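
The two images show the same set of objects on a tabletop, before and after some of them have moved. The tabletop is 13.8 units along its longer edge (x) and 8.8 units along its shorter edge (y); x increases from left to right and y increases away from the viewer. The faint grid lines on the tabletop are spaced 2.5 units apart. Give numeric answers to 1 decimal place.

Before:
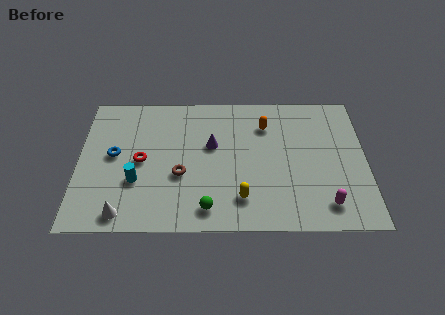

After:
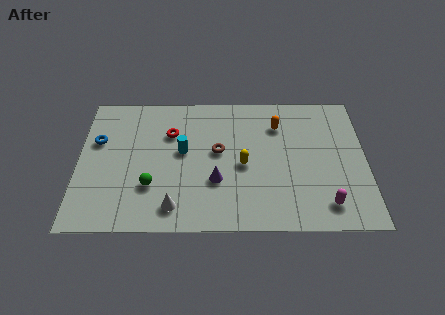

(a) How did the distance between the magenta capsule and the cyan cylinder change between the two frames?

-1.5

Before: roughly 9.1 units apart; after: 7.6. That's 1.5 units closer together.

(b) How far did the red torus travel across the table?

2.3

The red torus moved from about (3.0, 4.3) to (4.4, 6.1), a distance of √(1.4² + 1.8²) ≈ 2.3.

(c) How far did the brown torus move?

2.3

The brown torus was near (4.9, 3.4) before and (6.7, 4.9) after, so it travelled √(1.8² + 1.5²) ≈ 2.3 units.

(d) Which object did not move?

the magenta capsule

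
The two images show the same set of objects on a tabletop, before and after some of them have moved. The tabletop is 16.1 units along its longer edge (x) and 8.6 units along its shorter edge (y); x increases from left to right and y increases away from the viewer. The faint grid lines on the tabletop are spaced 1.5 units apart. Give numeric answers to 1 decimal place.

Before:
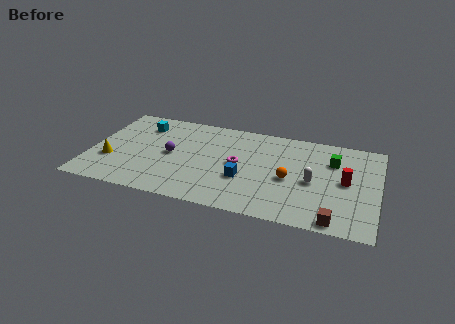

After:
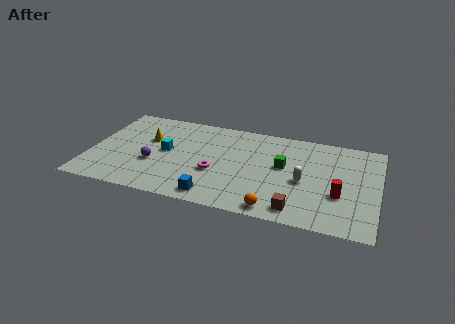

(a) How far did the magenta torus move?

1.6

From (8.3, 4.4) to (7.1, 3.3), the magenta torus covered √(1.2² + 1.1²) ≈ 1.6 units.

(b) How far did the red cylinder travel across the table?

1.3

The red cylinder was near (14.3, 4.4) before and (14.0, 3.1) after, so it travelled √(0.3² + 1.3²) ≈ 1.3 units.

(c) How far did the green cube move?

3.0

The green cube was near (13.5, 6.1) before and (10.8, 4.9) after, so it travelled √(2.7² + 1.2²) ≈ 3.0 units.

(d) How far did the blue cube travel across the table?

2.5

The blue cube moved from about (8.7, 3.1) to (7.2, 1.1), a distance of √(1.5² + 2.0²) ≈ 2.5.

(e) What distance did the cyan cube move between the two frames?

2.7

From (2.6, 6.7) to (4.2, 4.5), the cyan cube covered √(1.6² + 2.2²) ≈ 2.7 units.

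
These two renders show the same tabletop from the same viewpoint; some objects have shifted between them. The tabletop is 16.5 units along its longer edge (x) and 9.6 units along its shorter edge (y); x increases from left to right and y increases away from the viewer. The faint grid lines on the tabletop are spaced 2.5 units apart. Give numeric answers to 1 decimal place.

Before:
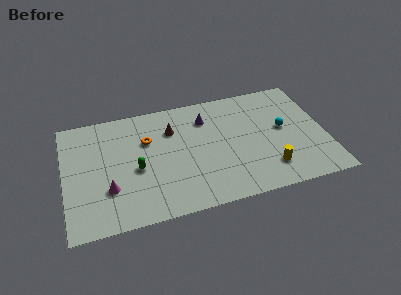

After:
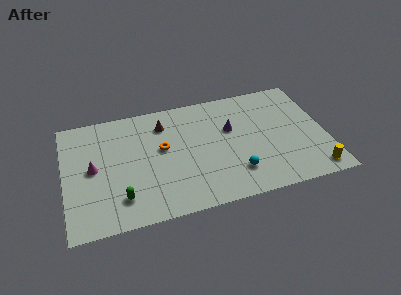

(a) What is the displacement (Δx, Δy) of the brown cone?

(-0.5, 0.6)

The brown cone was at about (6.9, 6.9) and moved to about (6.4, 7.5).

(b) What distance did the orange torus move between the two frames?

1.3

The orange torus was near (5.3, 6.4) before and (6.2, 5.5) after, so it travelled √(0.9² + 0.9²) ≈ 1.3 units.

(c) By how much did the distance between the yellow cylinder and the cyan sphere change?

+1.7

Before: roughly 3.3 units apart; after: 5.0. That's 1.7 units further apart.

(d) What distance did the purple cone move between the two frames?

2.0

From (9.1, 7.3) to (10.6, 6.0), the purple cone covered √(1.5² + 1.3²) ≈ 2.0 units.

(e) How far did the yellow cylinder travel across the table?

2.9

From (12.7, 2.1) to (15.5, 1.2), the yellow cylinder covered √(2.8² + 0.9²) ≈ 2.9 units.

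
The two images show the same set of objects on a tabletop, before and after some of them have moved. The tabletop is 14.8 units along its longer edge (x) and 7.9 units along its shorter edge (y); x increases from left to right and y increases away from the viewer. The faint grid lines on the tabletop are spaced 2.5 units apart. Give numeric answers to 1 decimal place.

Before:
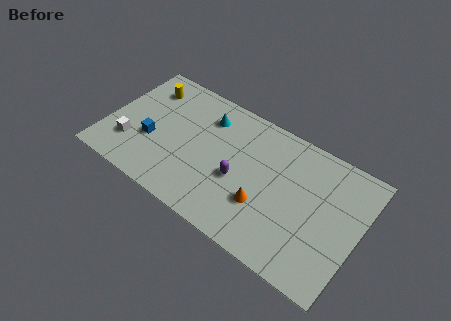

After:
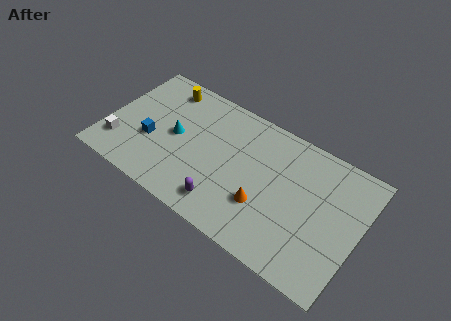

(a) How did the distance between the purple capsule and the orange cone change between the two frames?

+0.7

Before: roughly 1.7 units apart; after: 2.4. That's 0.7 units further apart.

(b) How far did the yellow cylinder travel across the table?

1.1

The yellow cylinder moved from about (1.8, 6.2) to (2.8, 6.7), a distance of √(1.0² + 0.5²) ≈ 1.1.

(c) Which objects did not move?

the orange cone and the blue cube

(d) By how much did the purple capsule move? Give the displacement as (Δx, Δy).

(-0.5, -1.9)

The purple capsule was at about (7.9, 3.3) and moved to about (7.4, 1.4).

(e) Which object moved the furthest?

the cyan cone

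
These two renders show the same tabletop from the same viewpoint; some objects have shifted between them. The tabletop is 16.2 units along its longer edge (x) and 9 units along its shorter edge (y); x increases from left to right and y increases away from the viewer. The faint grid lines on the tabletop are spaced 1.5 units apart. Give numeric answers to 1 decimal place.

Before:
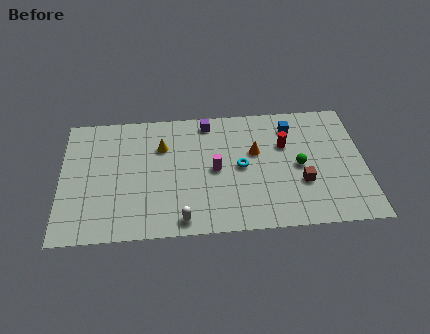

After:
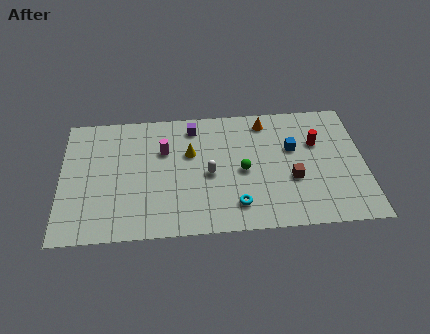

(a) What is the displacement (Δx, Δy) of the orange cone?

(0.6, 2.2)

From the two frames, the orange cone sits at roughly (10.4, 5.5) before and (11.0, 7.7) after.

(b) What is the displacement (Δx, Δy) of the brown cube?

(-0.5, 0.3)

The brown cube started near (12.8, 3.1) and ended near (12.3, 3.4).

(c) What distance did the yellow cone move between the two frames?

1.6

From (5.4, 6.3) to (6.9, 5.7), the yellow cone covered √(1.5² + 0.6²) ≈ 1.6 units.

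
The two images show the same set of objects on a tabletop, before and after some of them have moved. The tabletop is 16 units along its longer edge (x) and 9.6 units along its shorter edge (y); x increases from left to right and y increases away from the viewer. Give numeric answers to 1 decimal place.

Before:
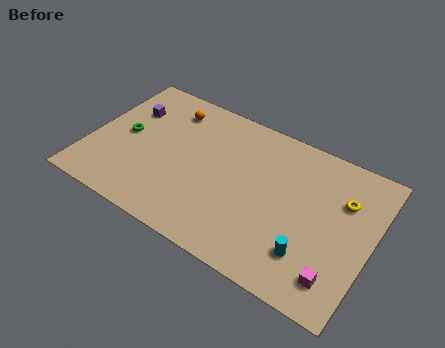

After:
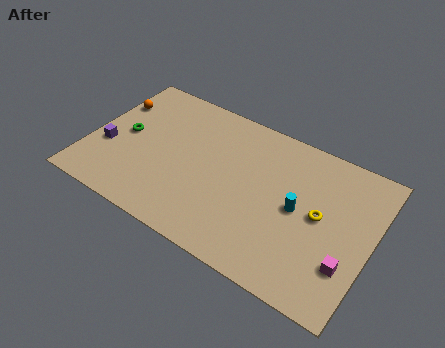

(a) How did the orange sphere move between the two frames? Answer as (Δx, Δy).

(-3.2, -1.0)

From the two frames, the orange sphere sits at roughly (4.0, 7.8) before and (0.8, 6.8) after.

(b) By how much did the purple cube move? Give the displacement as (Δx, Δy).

(-0.7, -3.1)

The purple cube was at about (1.8, 6.7) and moved to about (1.1, 3.6).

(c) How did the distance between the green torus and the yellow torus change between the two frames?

-1.2

The distance was about 12.4 in the first image and 11.2 in the second, so they moved 1.2 units closer together.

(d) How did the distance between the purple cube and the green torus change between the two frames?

-0.3

They were about 1.8 units apart before and 1.5 after — 0.3 units closer together.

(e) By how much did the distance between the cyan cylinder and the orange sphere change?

+0.9

The distance was about 10.4 in the first image and 11.3 in the second, so they moved 0.9 units further apart.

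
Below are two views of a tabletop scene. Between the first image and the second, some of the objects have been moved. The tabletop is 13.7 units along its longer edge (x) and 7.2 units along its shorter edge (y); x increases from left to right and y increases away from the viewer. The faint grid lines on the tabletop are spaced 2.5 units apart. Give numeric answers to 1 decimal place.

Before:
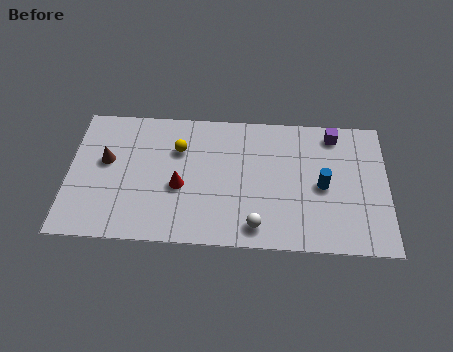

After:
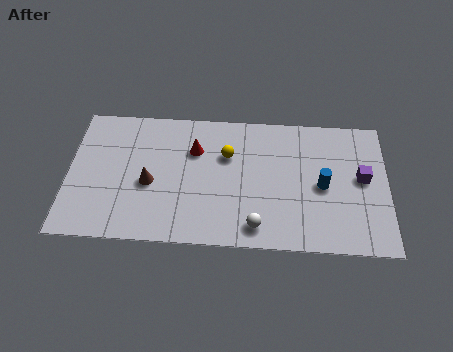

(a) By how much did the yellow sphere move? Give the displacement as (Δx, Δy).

(2.1, -0.2)

From the two frames, the yellow sphere sits at roughly (4.7, 5.0) before and (6.8, 4.8) after.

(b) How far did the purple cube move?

2.6

The purple cube was near (11.4, 6.2) before and (12.6, 3.9) after, so it travelled √(1.2² + 2.3²) ≈ 2.6 units.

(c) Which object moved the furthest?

the purple cube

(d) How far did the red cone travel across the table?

2.1

The red cone moved from about (4.8, 3.0) to (5.4, 5.0), a distance of √(0.6² + 2.0²) ≈ 2.1.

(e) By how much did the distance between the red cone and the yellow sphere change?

-0.6

They were about 2.0 units apart before and 1.4 after — 0.6 units closer together.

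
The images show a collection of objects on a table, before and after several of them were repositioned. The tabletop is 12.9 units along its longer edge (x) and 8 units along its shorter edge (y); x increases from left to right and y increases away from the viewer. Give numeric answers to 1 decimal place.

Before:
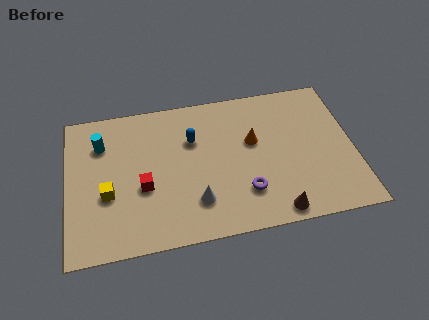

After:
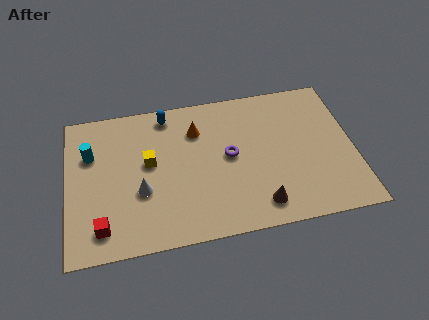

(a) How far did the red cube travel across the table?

2.6

From (3.4, 3.2) to (1.5, 1.4), the red cube covered √(1.9² + 1.8²) ≈ 2.6 units.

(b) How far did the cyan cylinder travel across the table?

0.7

The cyan cylinder moved from about (1.6, 5.9) to (1.1, 5.4), a distance of √(0.5² + 0.5²) ≈ 0.7.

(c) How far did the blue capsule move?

1.9

The blue capsule moved from about (5.7, 5.4) to (4.6, 7.0), a distance of √(1.1² + 1.6²) ≈ 1.9.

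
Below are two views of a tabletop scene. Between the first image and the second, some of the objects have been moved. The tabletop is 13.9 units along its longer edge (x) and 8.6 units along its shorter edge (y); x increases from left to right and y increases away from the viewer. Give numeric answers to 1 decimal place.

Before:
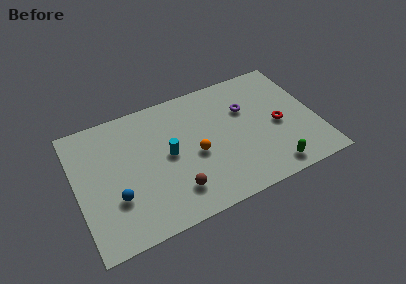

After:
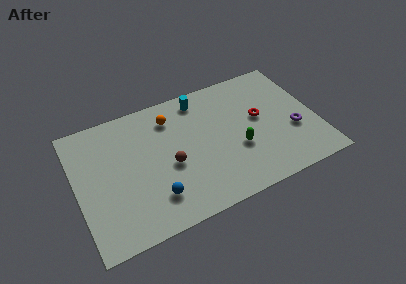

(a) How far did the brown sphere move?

1.8

The brown sphere moved from about (5.4, 1.9) to (5.3, 3.7), a distance of √(0.1² + 1.8²) ≈ 1.8.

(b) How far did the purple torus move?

3.5

The purple torus moved from about (10.0, 5.7) to (12.5, 3.2), a distance of √(2.5² + 2.5²) ≈ 3.5.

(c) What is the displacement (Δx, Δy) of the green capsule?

(-1.7, 2.1)

The green capsule started near (10.9, 1.1) and ended near (9.2, 3.2).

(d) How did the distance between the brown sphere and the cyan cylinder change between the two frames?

+1.8

Before: roughly 2.5 units apart; after: 4.3. That's 1.8 units further apart.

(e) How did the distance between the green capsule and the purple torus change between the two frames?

-1.4

Before: roughly 4.7 units apart; after: 3.3. That's 1.4 units closer together.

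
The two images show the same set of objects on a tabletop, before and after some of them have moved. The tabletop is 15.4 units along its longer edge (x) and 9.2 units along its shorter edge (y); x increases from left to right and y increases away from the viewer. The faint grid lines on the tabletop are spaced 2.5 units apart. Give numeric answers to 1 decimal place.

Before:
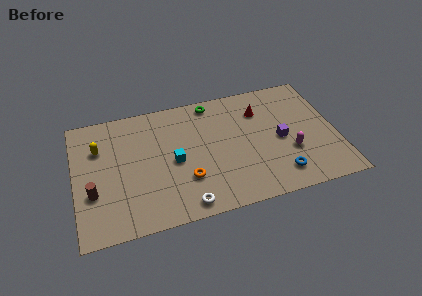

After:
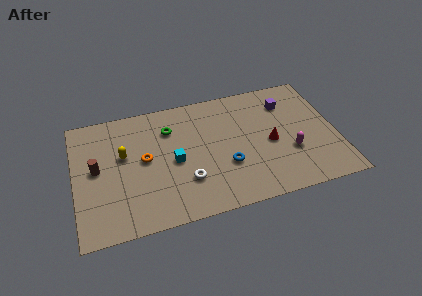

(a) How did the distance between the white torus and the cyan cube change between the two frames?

-1.6

The distance was about 3.3 in the first image and 1.7 in the second, so they moved 1.6 units closer together.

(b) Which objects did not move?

the cyan cube and the magenta capsule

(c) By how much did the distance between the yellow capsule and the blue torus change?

-5.0

Before: roughly 11.3 units apart; after: 6.3. That's 5.0 units closer together.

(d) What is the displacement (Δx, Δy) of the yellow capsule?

(1.4, -0.9)

The yellow capsule started near (1.5, 6.4) and ended near (2.9, 5.5).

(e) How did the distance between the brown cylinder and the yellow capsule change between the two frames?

-1.5

The distance was about 3.2 in the first image and 1.7 in the second, so they moved 1.5 units closer together.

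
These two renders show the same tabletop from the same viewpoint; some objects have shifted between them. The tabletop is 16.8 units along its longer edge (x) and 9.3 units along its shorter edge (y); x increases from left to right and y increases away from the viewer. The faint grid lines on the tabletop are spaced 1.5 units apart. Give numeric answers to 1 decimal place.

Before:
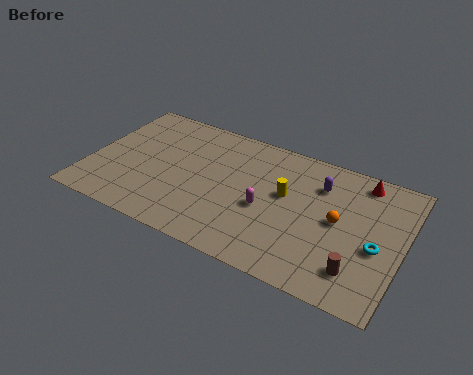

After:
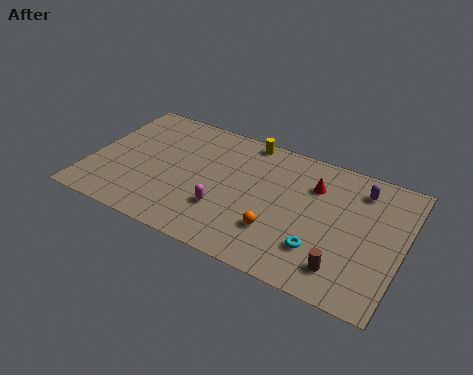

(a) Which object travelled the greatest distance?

the yellow cylinder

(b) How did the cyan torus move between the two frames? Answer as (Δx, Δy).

(-2.8, -1.4)

The cyan torus was at about (15.5, 3.9) and moved to about (12.7, 2.5).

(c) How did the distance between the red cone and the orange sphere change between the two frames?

+0.9

They were about 3.4 units apart before and 4.3 after — 0.9 units further apart.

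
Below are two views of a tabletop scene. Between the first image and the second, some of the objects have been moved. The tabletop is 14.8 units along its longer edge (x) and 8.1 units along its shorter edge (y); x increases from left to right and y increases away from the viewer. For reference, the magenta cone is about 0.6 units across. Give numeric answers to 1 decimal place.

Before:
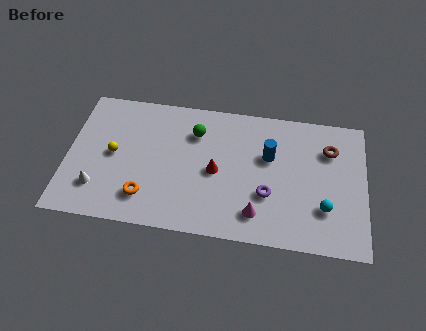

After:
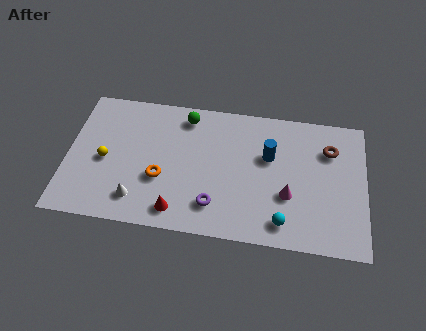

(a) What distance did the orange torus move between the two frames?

1.4

The orange torus moved from about (4.0, 1.8) to (4.7, 3.0), a distance of √(0.7² + 1.2²) ≈ 1.4.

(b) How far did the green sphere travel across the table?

1.0

From (6.3, 6.0) to (5.8, 6.9), the green sphere covered √(0.5² + 0.9²) ≈ 1.0 units.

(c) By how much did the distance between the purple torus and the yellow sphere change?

-2.0

Before: roughly 7.8 units apart; after: 5.8. That's 2.0 units closer together.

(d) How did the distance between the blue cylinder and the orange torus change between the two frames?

-1.1

They were about 6.8 units apart before and 5.7 after — 1.1 units closer together.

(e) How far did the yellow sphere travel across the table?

0.6

The yellow sphere moved from about (2.3, 4.1) to (1.9, 3.7), a distance of √(0.4² + 0.4²) ≈ 0.6.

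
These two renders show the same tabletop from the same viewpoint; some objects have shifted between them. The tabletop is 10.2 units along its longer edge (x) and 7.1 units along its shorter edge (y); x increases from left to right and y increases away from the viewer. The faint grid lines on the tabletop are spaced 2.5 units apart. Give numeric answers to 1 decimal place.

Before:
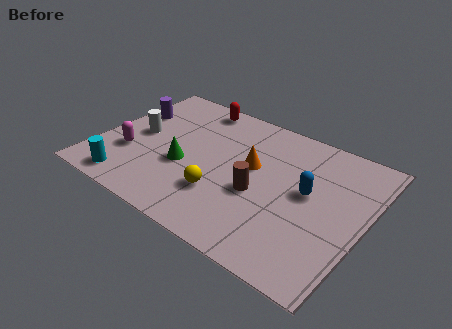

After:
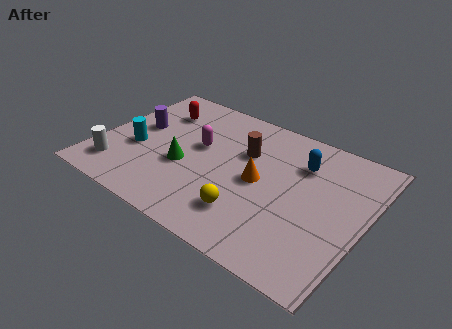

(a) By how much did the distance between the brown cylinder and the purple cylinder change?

-1.6

The distance was about 5.8 in the first image and 4.2 in the second, so they moved 1.6 units closer together.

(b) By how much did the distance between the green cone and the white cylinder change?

+0.6

They were about 2.2 units apart before and 2.8 after — 0.6 units further apart.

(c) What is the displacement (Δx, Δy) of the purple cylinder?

(0.5, -0.7)

From the two frames, the purple cylinder sits at roughly (0.8, 4.7) before and (1.3, 4.0) after.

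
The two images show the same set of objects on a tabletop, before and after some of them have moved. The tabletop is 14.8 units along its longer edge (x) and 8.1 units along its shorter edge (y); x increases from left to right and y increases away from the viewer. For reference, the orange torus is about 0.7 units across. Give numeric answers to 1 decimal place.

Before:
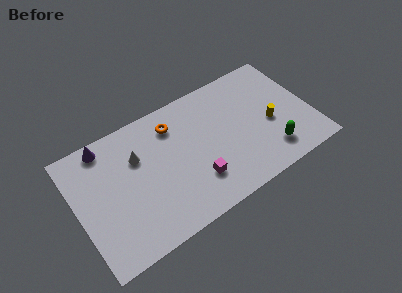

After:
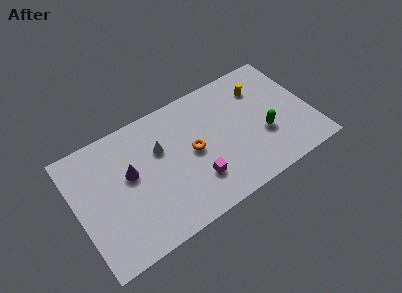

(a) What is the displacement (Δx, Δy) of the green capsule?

(-0.2, 1.3)

The green capsule started near (11.9, 1.7) and ended near (11.7, 3.0).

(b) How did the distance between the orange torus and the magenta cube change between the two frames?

-2.4

They were about 4.3 units apart before and 1.9 after — 2.4 units closer together.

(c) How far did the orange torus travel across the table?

2.5

The orange torus moved from about (6.4, 6.4) to (7.3, 4.1), a distance of √(0.9² + 2.3²) ≈ 2.5.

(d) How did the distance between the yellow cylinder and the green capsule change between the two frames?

+1.3

Before: roughly 1.8 units apart; after: 3.1. That's 1.3 units further apart.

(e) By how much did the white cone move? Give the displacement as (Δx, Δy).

(1.4, -0.2)

The white cone started near (4.0, 5.5) and ended near (5.4, 5.3).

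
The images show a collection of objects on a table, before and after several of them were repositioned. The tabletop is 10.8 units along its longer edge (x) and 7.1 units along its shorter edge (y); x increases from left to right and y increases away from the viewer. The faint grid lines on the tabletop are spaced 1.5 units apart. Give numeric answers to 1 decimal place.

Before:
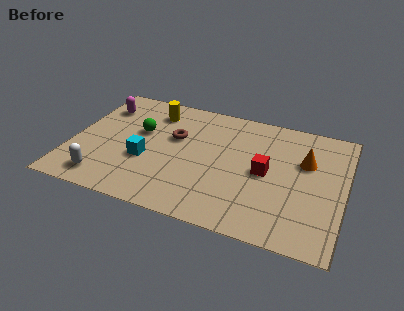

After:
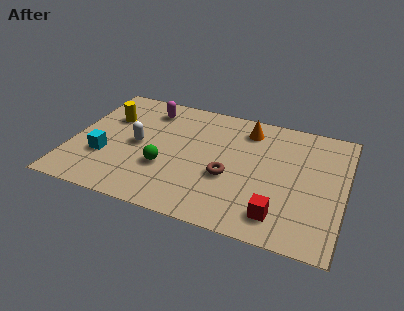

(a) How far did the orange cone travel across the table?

2.7

The orange cone moved from about (9.2, 4.6) to (6.8, 5.8), a distance of √(2.4² + 1.2²) ≈ 2.7.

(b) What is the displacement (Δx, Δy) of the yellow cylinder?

(-1.7, -0.9)

The yellow cylinder started near (3.0, 5.7) and ended near (1.3, 4.8).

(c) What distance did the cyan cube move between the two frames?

1.6

The cyan cube was near (3.0, 2.7) before and (1.4, 2.4) after, so it travelled √(1.6² + 0.3²) ≈ 1.6 units.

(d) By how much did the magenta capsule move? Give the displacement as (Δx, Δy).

(1.9, 0.4)

The magenta capsule started near (0.9, 5.4) and ended near (2.8, 5.8).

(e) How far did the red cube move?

2.3

The red cube was near (7.7, 3.5) before and (8.4, 1.3) after, so it travelled √(0.7² + 2.2²) ≈ 2.3 units.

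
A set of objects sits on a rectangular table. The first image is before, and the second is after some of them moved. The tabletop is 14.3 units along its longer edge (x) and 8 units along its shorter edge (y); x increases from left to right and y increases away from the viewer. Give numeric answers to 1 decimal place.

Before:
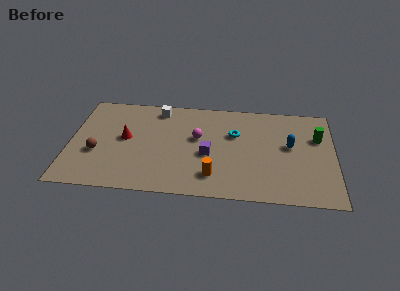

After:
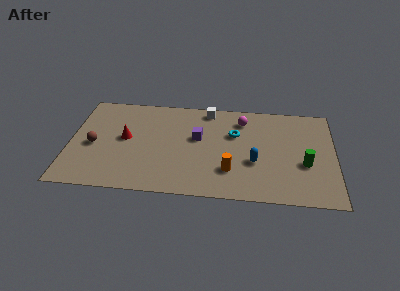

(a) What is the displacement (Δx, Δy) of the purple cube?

(-0.6, 1.3)

From the two frames, the purple cube sits at roughly (7.5, 3.4) before and (6.9, 4.7) after.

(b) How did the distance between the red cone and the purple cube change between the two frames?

-0.7

Before: roughly 4.6 units apart; after: 3.9. That's 0.7 units closer together.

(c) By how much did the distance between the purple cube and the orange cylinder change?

+1.4

They were about 1.7 units apart before and 3.1 after — 1.4 units further apart.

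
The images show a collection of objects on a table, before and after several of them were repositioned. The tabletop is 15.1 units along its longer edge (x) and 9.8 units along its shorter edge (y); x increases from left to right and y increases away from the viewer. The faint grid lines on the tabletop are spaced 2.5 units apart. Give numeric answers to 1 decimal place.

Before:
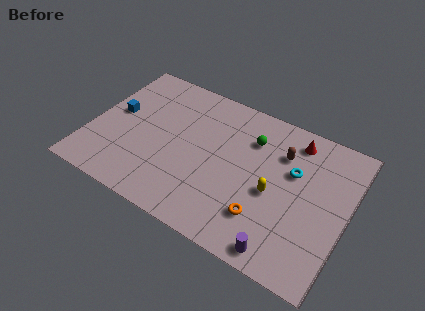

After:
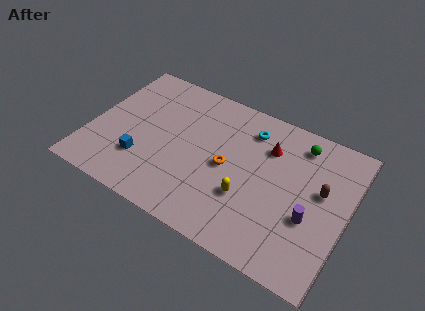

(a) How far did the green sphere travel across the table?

2.9

The green sphere was near (9.2, 7.2) before and (11.9, 8.2) after, so it travelled √(2.7² + 1.0²) ≈ 2.9 units.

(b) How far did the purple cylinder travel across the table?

3.0

The purple cylinder was near (11.9, 1.0) before and (13.1, 3.7) after, so it travelled √(1.2² + 2.7²) ≈ 3.0 units.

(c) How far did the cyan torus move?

3.2

The cyan torus moved from about (11.8, 6.2) to (9.0, 7.8), a distance of √(2.8² + 1.6²) ≈ 3.2.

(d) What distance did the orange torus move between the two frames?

3.3

The orange torus was near (10.6, 2.5) before and (8.1, 4.7) after, so it travelled √(2.5² + 2.2²) ≈ 3.3 units.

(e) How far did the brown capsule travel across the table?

2.9

The brown capsule was near (11.0, 7.1) before and (13.5, 5.7) after, so it travelled √(2.5² + 1.4²) ≈ 2.9 units.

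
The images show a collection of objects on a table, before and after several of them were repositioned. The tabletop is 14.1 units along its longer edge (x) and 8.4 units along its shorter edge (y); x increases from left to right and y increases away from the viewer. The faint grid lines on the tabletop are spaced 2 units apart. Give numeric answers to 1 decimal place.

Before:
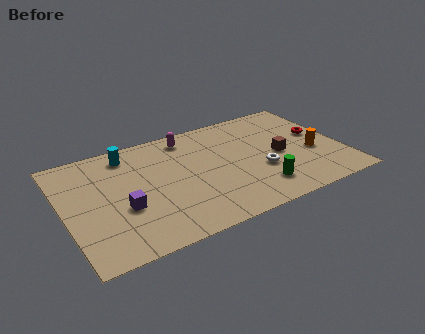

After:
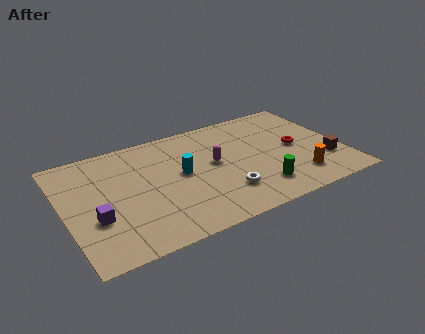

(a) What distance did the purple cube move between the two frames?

1.4

The purple cube moved from about (2.8, 3.2) to (1.4, 3.0), a distance of √(1.4² + 0.2²) ≈ 1.4.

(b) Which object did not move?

the green cylinder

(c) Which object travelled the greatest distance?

the cyan cylinder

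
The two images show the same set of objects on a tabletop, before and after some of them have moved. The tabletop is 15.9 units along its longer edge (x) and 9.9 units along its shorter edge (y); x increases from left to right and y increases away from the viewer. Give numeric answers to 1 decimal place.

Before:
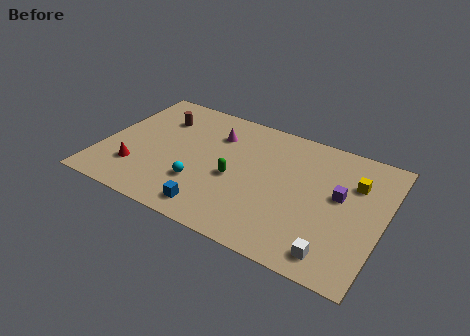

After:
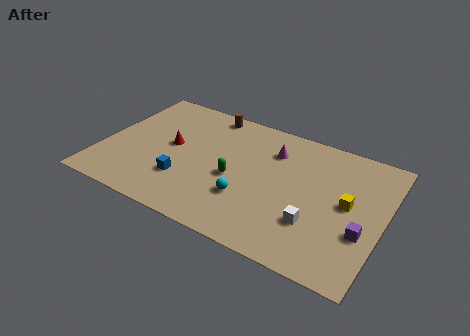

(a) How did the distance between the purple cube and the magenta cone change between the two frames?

-0.8

Before: roughly 7.5 units apart; after: 6.7. That's 0.8 units closer together.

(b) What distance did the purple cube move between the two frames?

2.6

From (13.4, 5.6) to (14.9, 3.5), the purple cube covered √(1.5² + 2.1²) ≈ 2.6 units.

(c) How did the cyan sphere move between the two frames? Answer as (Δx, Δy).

(2.7, 0.1)

The cyan sphere started near (5.8, 3.0) and ended near (8.5, 3.1).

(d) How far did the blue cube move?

2.4

The blue cube moved from about (6.8, 1.4) to (4.9, 2.9), a distance of √(1.9² + 1.5²) ≈ 2.4.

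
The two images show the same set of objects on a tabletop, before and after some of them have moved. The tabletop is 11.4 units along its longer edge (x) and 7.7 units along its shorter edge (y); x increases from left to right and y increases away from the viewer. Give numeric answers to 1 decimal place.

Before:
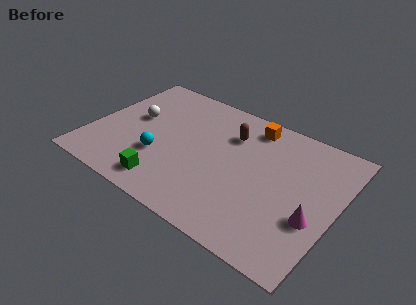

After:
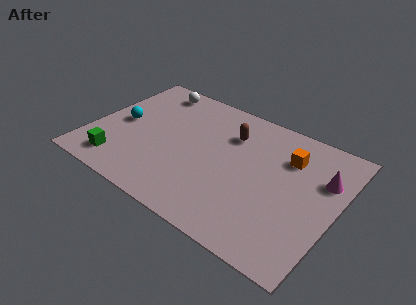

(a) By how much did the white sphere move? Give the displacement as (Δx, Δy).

(0.4, 2.3)

The white sphere started near (1.8, 4.4) and ended near (2.2, 6.7).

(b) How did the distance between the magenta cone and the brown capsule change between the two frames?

-0.7

The distance was about 5.1 in the first image and 4.4 in the second, so they moved 0.7 units closer together.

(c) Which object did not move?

the brown capsule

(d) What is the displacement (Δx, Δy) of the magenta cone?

(0.1, 2.4)

The magenta cone started near (10.5, 2.8) and ended near (10.6, 5.2).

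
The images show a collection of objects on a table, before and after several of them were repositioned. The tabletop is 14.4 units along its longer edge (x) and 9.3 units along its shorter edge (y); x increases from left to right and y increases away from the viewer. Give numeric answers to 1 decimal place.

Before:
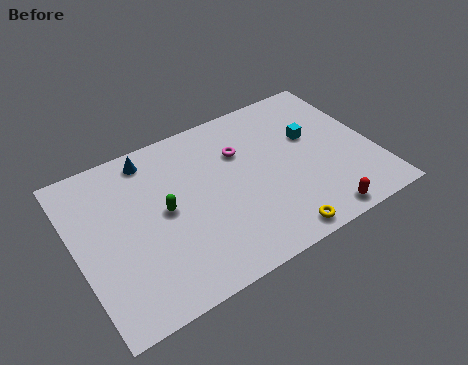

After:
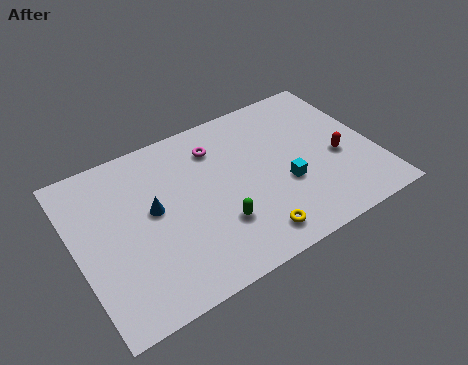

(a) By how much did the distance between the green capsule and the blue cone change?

+0.3

The distance was about 3.3 in the first image and 3.6 in the second, so they moved 0.3 units further apart.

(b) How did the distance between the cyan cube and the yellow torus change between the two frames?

-2.6

The distance was about 5.5 in the first image and 2.9 in the second, so they moved 2.6 units closer together.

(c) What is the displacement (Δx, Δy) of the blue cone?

(-0.3, -3.0)

The blue cone was at about (4.0, 8.1) and moved to about (3.7, 5.1).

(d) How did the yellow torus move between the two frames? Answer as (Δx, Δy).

(-1.1, 0.5)

The yellow torus was at about (9.0, 0.9) and moved to about (7.9, 1.4).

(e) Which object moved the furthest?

the red capsule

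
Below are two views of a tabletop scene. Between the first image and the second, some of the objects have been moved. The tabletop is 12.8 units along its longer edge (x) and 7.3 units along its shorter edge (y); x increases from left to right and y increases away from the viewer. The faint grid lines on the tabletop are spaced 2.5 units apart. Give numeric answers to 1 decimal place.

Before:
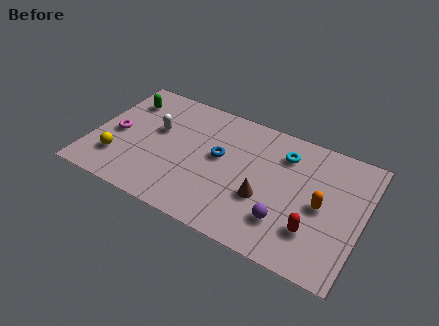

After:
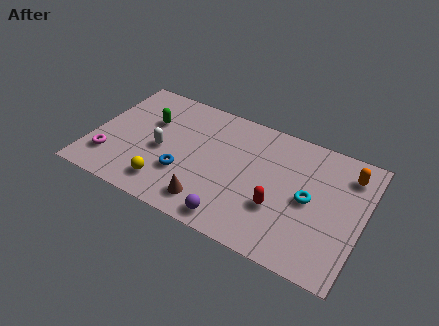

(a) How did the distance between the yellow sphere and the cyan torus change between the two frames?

-1.5

The distance was about 8.4 in the first image and 6.9 in the second, so they moved 1.5 units closer together.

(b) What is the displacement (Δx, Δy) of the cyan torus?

(1.4, -2.0)

The cyan torus started near (8.9, 5.6) and ended near (10.3, 3.6).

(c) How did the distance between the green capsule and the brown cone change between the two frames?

-2.8

The distance was about 7.7 in the first image and 4.9 in the second, so they moved 2.8 units closer together.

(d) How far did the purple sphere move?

2.5

From (9.4, 1.9) to (7.1, 0.9), the purple sphere covered √(2.3² + 1.0²) ≈ 2.5 units.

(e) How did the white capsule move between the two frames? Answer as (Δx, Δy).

(0.4, -1.1)

The white capsule was at about (2.9, 4.4) and moved to about (3.3, 3.3).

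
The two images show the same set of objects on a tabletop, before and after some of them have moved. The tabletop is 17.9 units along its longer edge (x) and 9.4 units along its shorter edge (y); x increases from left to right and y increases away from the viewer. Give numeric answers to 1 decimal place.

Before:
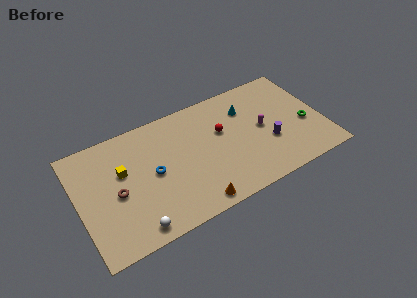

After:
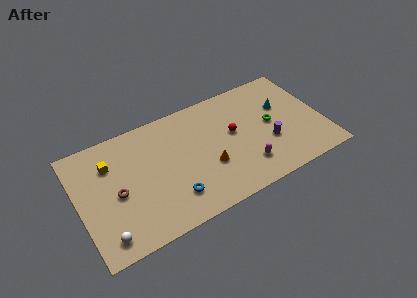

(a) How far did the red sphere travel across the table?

0.9

The red sphere moved from about (10.6, 5.8) to (11.4, 5.3), a distance of √(0.8² + 0.5²) ≈ 0.9.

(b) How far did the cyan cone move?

2.8

The cyan cone was near (12.6, 6.9) before and (15.2, 6.0) after, so it travelled √(2.6² + 0.9²) ≈ 2.8 units.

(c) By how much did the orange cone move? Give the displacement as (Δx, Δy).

(1.4, 2.4)

From the two frames, the orange cone sits at roughly (7.9, 1.0) before and (9.3, 3.4) after.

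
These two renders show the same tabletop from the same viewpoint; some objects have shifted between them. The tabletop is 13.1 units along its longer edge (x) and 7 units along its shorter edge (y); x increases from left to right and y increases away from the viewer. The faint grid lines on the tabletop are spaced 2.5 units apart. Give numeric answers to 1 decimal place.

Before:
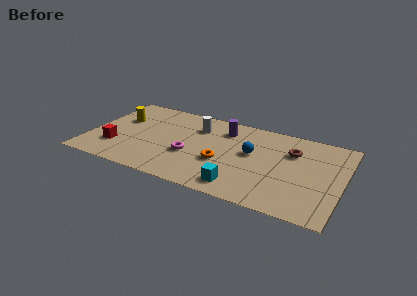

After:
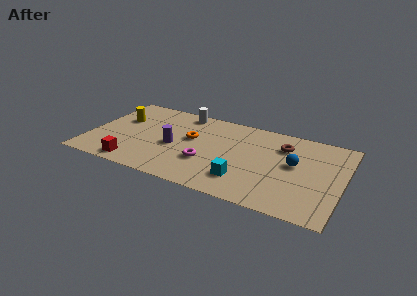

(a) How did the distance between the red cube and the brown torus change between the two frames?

-0.9

The distance was about 9.4 in the first image and 8.5 in the second, so they moved 0.9 units closer together.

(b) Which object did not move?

the yellow cylinder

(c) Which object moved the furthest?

the purple cylinder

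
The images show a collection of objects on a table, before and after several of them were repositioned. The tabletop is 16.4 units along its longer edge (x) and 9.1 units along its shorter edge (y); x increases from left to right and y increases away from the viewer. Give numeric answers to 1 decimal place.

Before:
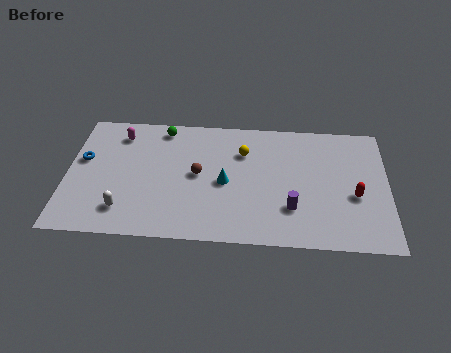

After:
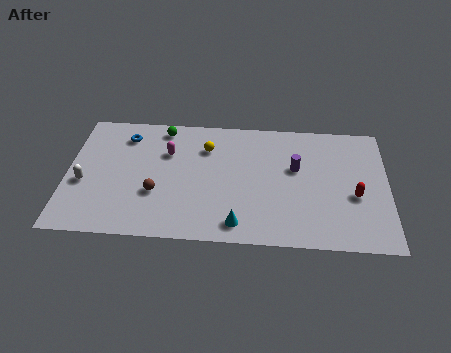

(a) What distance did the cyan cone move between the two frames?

3.0

The cyan cone moved from about (8.1, 4.2) to (8.8, 1.3), a distance of √(0.7² + 2.9²) ≈ 3.0.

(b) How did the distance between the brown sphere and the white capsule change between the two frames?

-0.9

Before: roughly 4.6 units apart; after: 3.7. That's 0.9 units closer together.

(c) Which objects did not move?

the red capsule and the green sphere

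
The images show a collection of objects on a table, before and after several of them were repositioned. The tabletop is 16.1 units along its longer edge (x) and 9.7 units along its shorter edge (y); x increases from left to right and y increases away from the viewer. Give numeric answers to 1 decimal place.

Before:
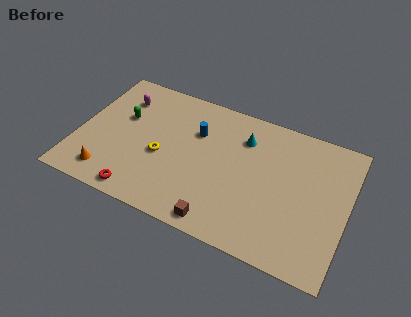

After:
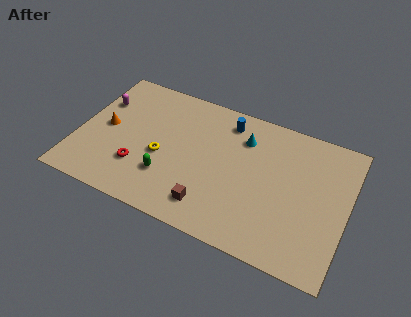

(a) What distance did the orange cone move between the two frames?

3.4

The orange cone was near (2.2, 1.6) before and (1.6, 4.9) after, so it travelled √(0.6² + 3.3²) ≈ 3.4 units.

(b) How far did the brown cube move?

1.1

The brown cube moved from about (9.0, 1.0) to (8.3, 1.8), a distance of √(0.7² + 0.8²) ≈ 1.1.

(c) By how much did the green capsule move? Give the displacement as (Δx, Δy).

(3.1, -3.2)

The green capsule was at about (2.5, 6.0) and moved to about (5.6, 2.8).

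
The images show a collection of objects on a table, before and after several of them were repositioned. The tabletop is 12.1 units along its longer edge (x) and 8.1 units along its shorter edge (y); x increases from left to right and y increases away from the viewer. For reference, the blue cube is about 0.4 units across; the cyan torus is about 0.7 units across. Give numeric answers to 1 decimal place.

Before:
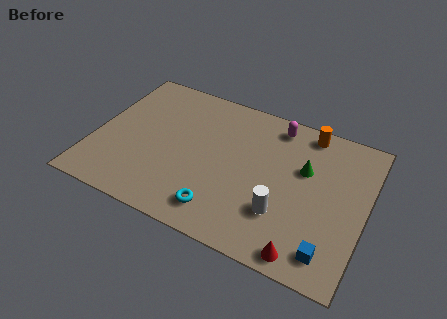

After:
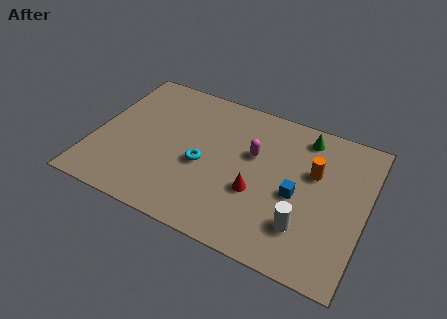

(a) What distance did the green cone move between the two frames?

1.8

The green cone was near (9.3, 5.1) before and (9.1, 6.9) after, so it travelled √(0.2² + 1.8²) ≈ 1.8 units.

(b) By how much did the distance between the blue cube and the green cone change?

-0.8

The distance was about 4.1 in the first image and 3.3 in the second, so they moved 0.8 units closer together.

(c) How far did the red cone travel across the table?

3.3

From (9.8, 0.8) to (7.4, 3.0), the red cone covered √(2.4² + 2.2²) ≈ 3.3 units.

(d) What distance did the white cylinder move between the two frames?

1.0

The white cylinder moved from about (8.6, 2.4) to (9.6, 2.1), a distance of √(1.0² + 0.3²) ≈ 1.0.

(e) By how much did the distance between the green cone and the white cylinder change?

+2.0

Before: roughly 2.8 units apart; after: 4.8. That's 2.0 units further apart.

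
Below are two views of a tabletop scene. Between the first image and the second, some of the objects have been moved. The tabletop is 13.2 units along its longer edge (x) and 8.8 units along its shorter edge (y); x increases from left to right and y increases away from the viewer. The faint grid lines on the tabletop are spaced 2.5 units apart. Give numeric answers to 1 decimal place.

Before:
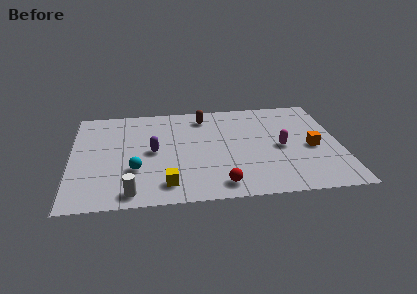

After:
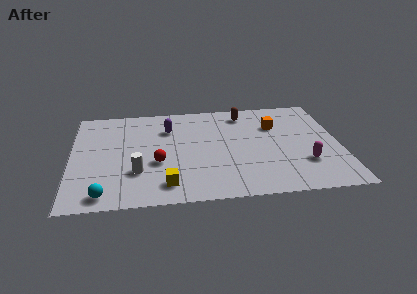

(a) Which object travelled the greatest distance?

the red sphere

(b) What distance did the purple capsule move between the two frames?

2.2

From (4.0, 4.4) to (4.8, 6.4), the purple capsule covered √(0.8² + 2.0²) ≈ 2.2 units.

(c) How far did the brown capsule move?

2.0

From (6.6, 7.3) to (8.6, 7.4), the brown capsule covered √(2.0² + 0.1²) ≈ 2.0 units.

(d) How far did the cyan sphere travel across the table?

2.4

The cyan sphere was near (3.1, 2.9) before and (1.6, 1.0) after, so it travelled √(1.5² + 1.9²) ≈ 2.4 units.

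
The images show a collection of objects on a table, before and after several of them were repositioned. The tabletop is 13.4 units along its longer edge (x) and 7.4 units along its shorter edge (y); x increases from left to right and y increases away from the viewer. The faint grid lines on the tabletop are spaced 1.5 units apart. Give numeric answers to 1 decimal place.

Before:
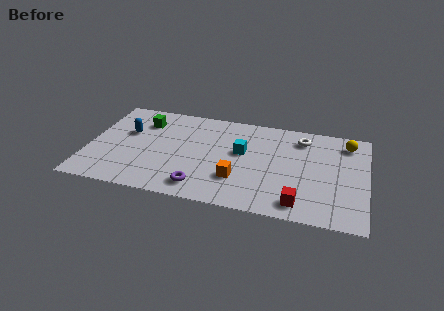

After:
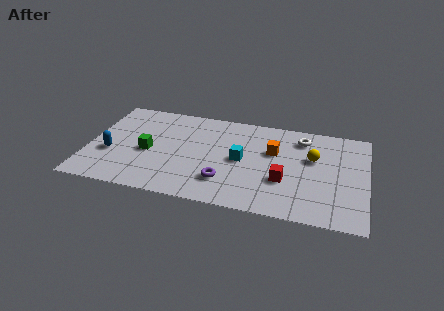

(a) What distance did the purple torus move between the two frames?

1.3

The purple torus moved from about (5.6, 1.2) to (6.7, 1.9), a distance of √(1.1² + 0.7²) ≈ 1.3.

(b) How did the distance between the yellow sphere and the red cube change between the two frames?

-3.0

Before: roughly 5.4 units apart; after: 2.4. That's 3.0 units closer together.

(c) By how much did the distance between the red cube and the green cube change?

-2.4

Before: roughly 9.0 units apart; after: 6.6. That's 2.4 units closer together.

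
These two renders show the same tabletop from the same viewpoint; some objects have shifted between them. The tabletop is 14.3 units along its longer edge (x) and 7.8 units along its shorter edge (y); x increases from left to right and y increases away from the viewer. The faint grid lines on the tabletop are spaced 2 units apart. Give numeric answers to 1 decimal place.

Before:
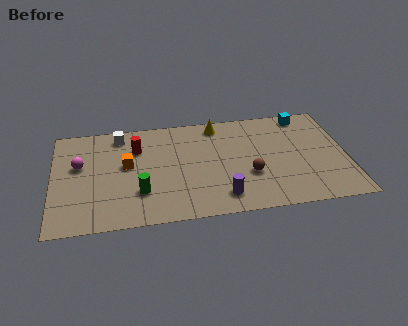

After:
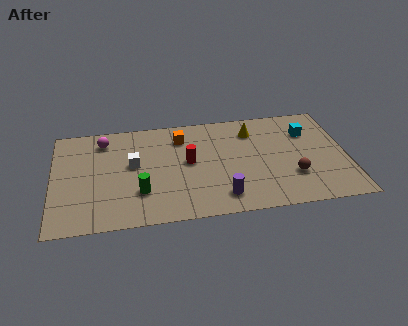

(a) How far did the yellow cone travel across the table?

1.8

From (8.1, 6.8) to (9.8, 6.1), the yellow cone covered √(1.7² + 0.7²) ≈ 1.8 units.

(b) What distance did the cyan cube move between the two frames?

1.3

The cyan cube was near (12.4, 6.9) before and (12.5, 5.6) after, so it travelled √(0.1² + 1.3²) ≈ 1.3 units.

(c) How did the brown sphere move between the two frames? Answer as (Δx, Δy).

(2.1, -0.4)

From the two frames, the brown sphere sits at roughly (9.5, 2.8) before and (11.6, 2.4) after.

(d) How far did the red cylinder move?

2.9

The red cylinder was near (4.1, 5.6) before and (6.6, 4.2) after, so it travelled √(2.5² + 1.4²) ≈ 2.9 units.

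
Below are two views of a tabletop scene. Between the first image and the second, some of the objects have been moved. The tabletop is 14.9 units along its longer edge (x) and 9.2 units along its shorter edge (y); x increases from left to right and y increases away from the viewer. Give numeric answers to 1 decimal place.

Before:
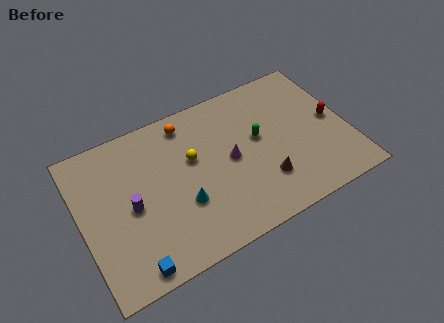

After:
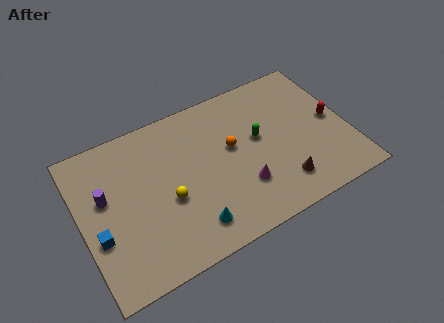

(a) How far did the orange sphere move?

3.4

From (6.3, 7.9) to (8.5, 5.3), the orange sphere covered √(2.2² + 2.6²) ≈ 3.4 units.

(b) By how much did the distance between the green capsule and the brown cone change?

+0.7

Before: roughly 2.7 units apart; after: 3.4. That's 0.7 units further apart.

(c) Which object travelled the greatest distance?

the orange sphere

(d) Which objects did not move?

the red capsule and the green capsule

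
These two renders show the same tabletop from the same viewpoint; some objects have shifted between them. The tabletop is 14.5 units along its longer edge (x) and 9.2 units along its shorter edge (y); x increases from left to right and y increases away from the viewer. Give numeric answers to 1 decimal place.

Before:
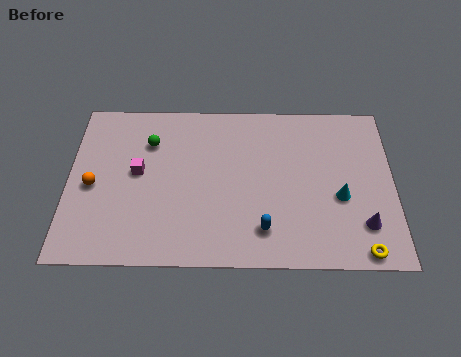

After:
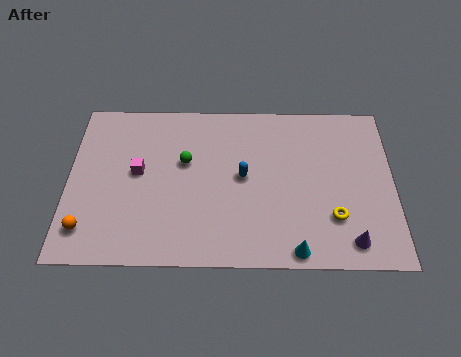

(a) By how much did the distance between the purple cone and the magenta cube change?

-0.3

The distance was about 10.4 in the first image and 10.1 in the second, so they moved 0.3 units closer together.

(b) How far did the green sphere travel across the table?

1.9

From (3.6, 6.7) to (5.2, 5.6), the green sphere covered √(1.6² + 1.1²) ≈ 1.9 units.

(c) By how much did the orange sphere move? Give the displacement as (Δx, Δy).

(-0.2, -2.4)

The orange sphere started near (1.1, 4.2) and ended near (0.9, 1.8).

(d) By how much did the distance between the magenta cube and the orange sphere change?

+1.7

They were about 2.2 units apart before and 3.9 after — 1.7 units further apart.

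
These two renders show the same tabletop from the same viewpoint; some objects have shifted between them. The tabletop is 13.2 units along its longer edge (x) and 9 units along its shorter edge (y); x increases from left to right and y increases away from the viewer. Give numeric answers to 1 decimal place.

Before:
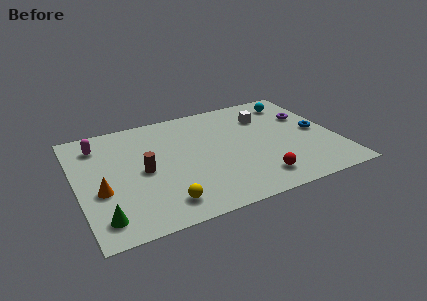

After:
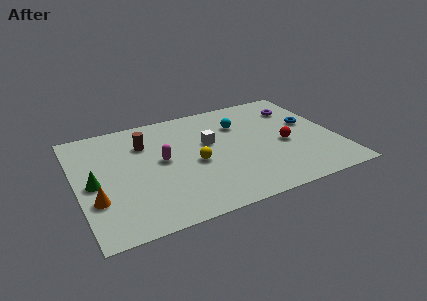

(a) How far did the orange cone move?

0.7

The orange cone moved from about (1.1, 3.5) to (0.8, 2.9), a distance of √(0.3² + 0.6²) ≈ 0.7.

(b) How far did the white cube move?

3.3

The white cube moved from about (9.9, 6.6) to (6.8, 5.4), a distance of √(3.1² + 1.2²) ≈ 3.3.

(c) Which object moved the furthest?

the magenta capsule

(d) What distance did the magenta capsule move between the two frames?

3.8

The magenta capsule was near (1.3, 7.2) before and (4.3, 4.8) after, so it travelled √(3.0² + 2.4²) ≈ 3.8 units.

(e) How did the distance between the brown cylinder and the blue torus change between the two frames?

-0.5

Before: roughly 9.0 units apart; after: 8.5. That's 0.5 units closer together.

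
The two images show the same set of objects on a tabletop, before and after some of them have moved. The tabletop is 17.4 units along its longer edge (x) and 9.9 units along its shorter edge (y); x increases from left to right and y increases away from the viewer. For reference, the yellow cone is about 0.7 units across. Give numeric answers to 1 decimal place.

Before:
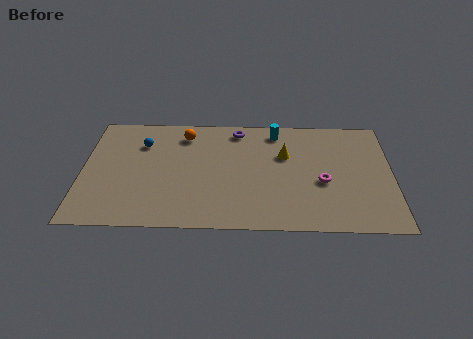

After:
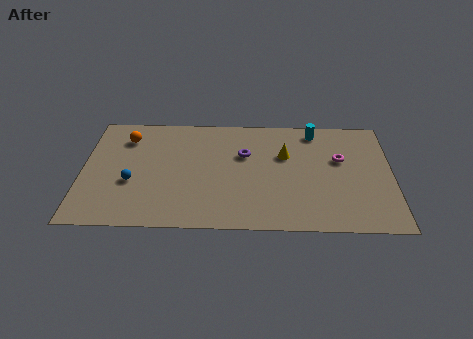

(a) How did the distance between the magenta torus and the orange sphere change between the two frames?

+3.4

The distance was about 8.8 in the first image and 12.2 in the second, so they moved 3.4 units further apart.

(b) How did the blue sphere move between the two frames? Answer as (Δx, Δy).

(-0.5, -3.4)

From the two frames, the blue sphere sits at roughly (3.3, 7.2) before and (2.8, 3.8) after.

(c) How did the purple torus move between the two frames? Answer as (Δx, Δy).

(0.4, -2.2)

From the two frames, the purple torus sits at roughly (8.7, 8.6) before and (9.1, 6.4) after.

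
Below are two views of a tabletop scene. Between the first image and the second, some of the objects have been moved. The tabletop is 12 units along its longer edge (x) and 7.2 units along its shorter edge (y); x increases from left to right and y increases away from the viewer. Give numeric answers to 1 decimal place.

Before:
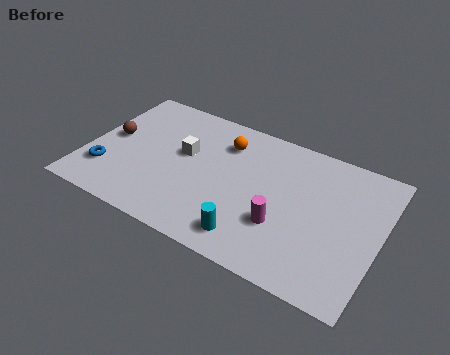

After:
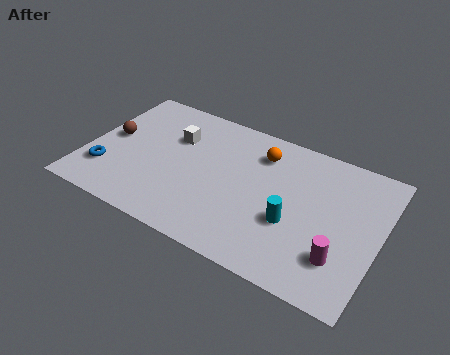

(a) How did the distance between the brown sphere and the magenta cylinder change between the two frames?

+2.5

They were about 7.4 units apart before and 9.9 after — 2.5 units further apart.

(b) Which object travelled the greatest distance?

the magenta cylinder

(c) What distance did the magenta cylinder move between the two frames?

2.5

From (8.2, 2.4) to (10.6, 1.9), the magenta cylinder covered √(2.4² + 0.5²) ≈ 2.5 units.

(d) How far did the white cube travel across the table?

0.9

The white cube was near (3.9, 4.2) before and (3.4, 4.9) after, so it travelled √(0.5² + 0.7²) ≈ 0.9 units.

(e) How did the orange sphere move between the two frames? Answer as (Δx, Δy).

(1.5, 0.1)

From the two frames, the orange sphere sits at roughly (5.4, 5.5) before and (6.9, 5.6) after.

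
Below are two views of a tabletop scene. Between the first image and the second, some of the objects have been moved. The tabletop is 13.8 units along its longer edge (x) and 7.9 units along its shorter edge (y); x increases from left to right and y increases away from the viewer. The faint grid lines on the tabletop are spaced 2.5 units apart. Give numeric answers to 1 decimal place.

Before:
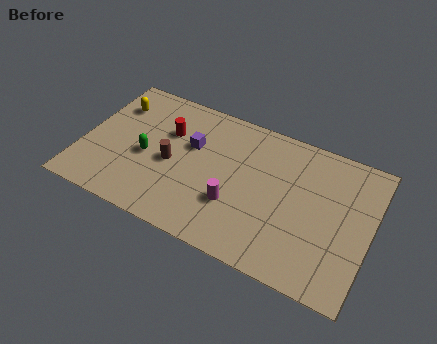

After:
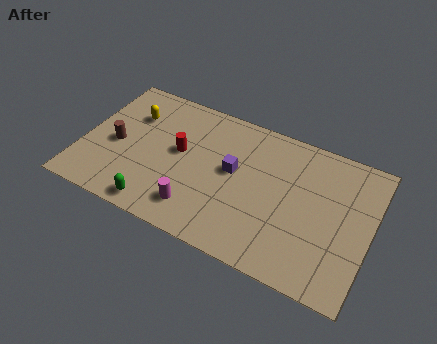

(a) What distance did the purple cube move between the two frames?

2.2

From (5.1, 5.0) to (7.2, 4.4), the purple cube covered √(2.1² + 0.6²) ≈ 2.2 units.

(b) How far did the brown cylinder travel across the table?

2.7

The brown cylinder was near (4.3, 3.6) before and (1.6, 3.6) after, so it travelled √(2.7² + 0.0²) ≈ 2.7 units.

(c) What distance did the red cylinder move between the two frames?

1.1

From (3.9, 5.3) to (4.6, 4.4), the red cylinder covered √(0.7² + 0.9²) ≈ 1.1 units.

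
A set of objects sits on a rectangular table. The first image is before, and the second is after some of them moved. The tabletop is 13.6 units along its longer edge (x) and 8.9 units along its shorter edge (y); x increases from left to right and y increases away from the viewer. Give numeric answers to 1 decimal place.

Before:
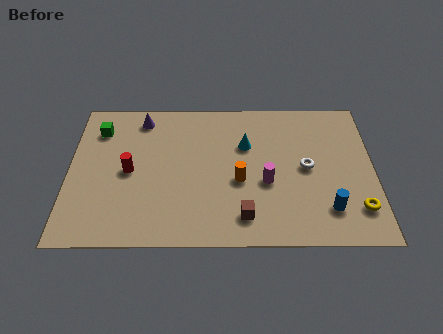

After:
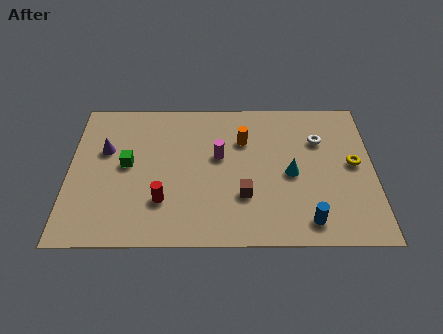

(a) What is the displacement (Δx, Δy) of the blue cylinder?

(-0.9, -0.7)

The blue cylinder started near (11.5, 2.0) and ended near (10.6, 1.3).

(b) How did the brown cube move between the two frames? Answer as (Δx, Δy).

(0.0, 1.2)

The brown cube was at about (7.8, 1.6) and moved to about (7.8, 2.8).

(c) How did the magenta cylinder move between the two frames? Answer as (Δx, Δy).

(-2.1, 1.6)

The magenta cylinder was at about (8.8, 3.6) and moved to about (6.7, 5.2).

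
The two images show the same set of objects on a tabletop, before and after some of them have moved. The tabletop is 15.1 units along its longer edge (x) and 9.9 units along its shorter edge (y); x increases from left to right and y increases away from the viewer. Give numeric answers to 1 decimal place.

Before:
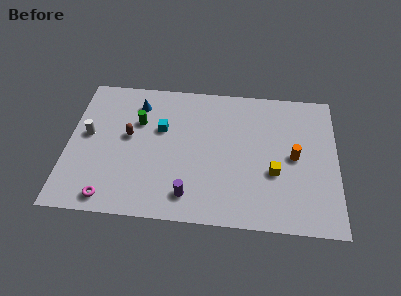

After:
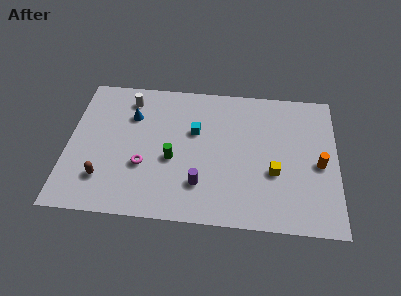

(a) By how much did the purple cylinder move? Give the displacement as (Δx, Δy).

(0.6, 0.8)

The purple cylinder was at about (6.9, 1.7) and moved to about (7.5, 2.5).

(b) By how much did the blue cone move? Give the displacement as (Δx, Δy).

(-0.3, -0.9)

From the two frames, the blue cone sits at roughly (3.8, 7.9) before and (3.5, 7.0) after.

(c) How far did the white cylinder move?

3.6

The white cylinder was near (1.1, 5.4) before and (3.3, 8.2) after, so it travelled √(2.2² + 2.8²) ≈ 3.6 units.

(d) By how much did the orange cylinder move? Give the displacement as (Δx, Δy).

(1.4, -0.4)

The orange cylinder was at about (12.7, 4.9) and moved to about (14.1, 4.5).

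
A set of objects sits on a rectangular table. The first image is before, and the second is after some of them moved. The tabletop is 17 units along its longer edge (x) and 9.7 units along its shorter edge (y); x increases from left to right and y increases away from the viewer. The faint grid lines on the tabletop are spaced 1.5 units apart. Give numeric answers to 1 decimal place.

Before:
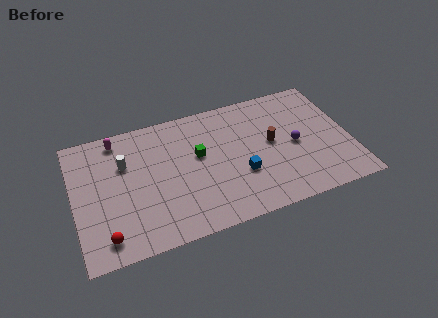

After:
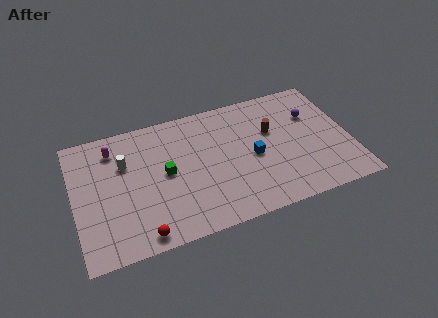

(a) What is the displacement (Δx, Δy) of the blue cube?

(0.9, 1.1)

From the two frames, the blue cube sits at roughly (10.1, 3.4) before and (11.0, 4.5) after.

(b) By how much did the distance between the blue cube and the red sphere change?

-0.6

They were about 8.6 units apart before and 8.0 after — 0.6 units closer together.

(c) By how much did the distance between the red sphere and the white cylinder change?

+0.3

Before: roughly 5.2 units apart; after: 5.5. That's 0.3 units further apart.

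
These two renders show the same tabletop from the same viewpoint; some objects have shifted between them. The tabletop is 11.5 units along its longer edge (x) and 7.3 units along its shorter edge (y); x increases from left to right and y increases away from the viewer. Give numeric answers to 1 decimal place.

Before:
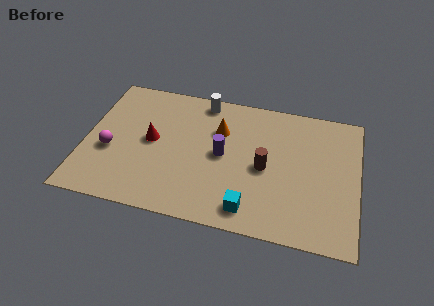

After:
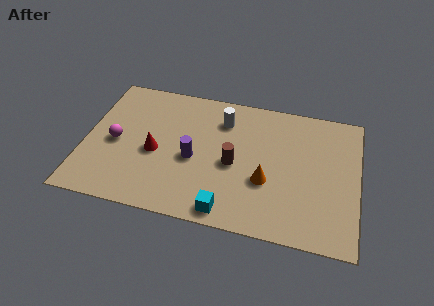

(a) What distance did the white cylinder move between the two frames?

1.3

From (4.8, 6.5) to (5.7, 5.6), the white cylinder covered √(0.9² + 0.9²) ≈ 1.3 units.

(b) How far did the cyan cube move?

0.9

From (7.1, 1.1) to (6.2, 0.8), the cyan cube covered √(0.9² + 0.3²) ≈ 0.9 units.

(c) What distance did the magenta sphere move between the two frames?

0.5

The magenta sphere moved from about (1.1, 2.9) to (1.3, 3.4), a distance of √(0.2² + 0.5²) ≈ 0.5.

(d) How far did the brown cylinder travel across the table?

1.3

From (7.6, 3.4) to (6.3, 3.3), the brown cylinder covered √(1.3² + 0.1²) ≈ 1.3 units.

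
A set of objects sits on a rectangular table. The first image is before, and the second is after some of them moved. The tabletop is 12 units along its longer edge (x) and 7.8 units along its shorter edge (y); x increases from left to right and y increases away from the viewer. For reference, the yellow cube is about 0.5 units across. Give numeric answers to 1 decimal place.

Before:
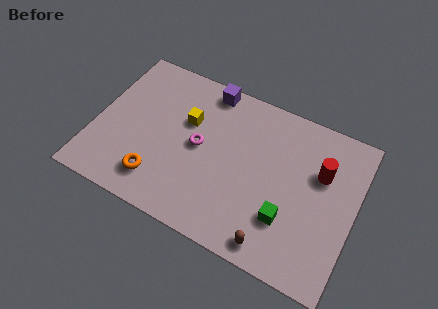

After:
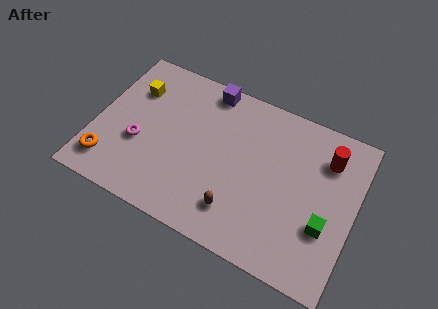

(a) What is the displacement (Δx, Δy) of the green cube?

(1.7, 0.4)

The green cube was at about (9.1, 2.3) and moved to about (10.8, 2.7).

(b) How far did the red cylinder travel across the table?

0.8

The red cylinder moved from about (10.3, 5.1) to (10.5, 5.9), a distance of √(0.2² + 0.8²) ≈ 0.8.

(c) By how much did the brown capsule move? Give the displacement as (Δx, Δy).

(-1.8, 0.8)

From the two frames, the brown capsule sits at roughly (8.7, 0.9) before and (6.9, 1.7) after.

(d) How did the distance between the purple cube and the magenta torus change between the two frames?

+1.8

The distance was about 3.0 in the first image and 4.8 in the second, so they moved 1.8 units further apart.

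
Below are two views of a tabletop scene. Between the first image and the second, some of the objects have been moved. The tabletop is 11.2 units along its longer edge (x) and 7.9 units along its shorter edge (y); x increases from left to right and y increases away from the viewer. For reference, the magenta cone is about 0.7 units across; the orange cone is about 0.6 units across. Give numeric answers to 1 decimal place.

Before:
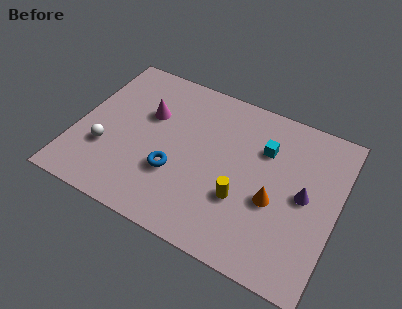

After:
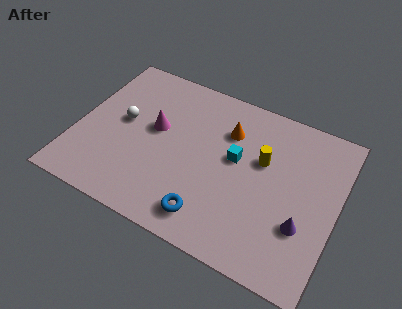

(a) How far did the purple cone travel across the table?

1.4

The purple cone moved from about (9.8, 4.0) to (9.9, 2.6), a distance of √(0.1² + 1.4²) ≈ 1.4.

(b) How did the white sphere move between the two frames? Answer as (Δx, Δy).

(0.5, 1.7)

The white sphere was at about (1.4, 2.6) and moved to about (1.9, 4.3).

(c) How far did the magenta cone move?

0.7

From (2.9, 5.1) to (3.3, 4.5), the magenta cone covered √(0.4² + 0.6²) ≈ 0.7 units.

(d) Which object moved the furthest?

the orange cone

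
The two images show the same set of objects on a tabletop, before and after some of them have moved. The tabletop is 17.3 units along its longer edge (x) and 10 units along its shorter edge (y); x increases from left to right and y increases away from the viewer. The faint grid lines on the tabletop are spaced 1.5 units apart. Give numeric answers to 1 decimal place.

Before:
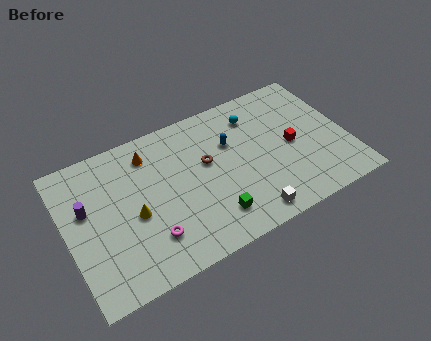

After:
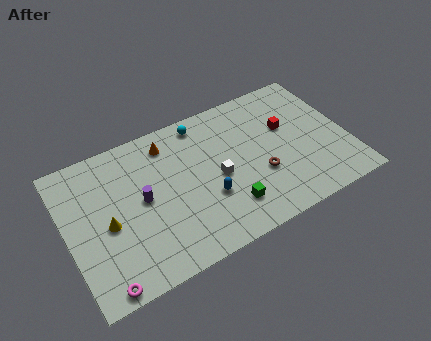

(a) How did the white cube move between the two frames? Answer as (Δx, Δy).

(-1.4, 3.4)

From the two frames, the white cube sits at roughly (10.6, 1.2) before and (9.2, 4.6) after.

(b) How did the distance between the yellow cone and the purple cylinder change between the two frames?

-0.9

The distance was about 3.2 in the first image and 2.3 in the second, so they moved 0.9 units closer together.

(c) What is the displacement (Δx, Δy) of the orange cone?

(1.2, 0.2)

The orange cone started near (5.4, 8.1) and ended near (6.6, 8.3).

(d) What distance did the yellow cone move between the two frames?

1.6

The yellow cone was near (4.0, 4.4) before and (2.4, 4.5) after, so it travelled √(1.6² + 0.1²) ≈ 1.6 units.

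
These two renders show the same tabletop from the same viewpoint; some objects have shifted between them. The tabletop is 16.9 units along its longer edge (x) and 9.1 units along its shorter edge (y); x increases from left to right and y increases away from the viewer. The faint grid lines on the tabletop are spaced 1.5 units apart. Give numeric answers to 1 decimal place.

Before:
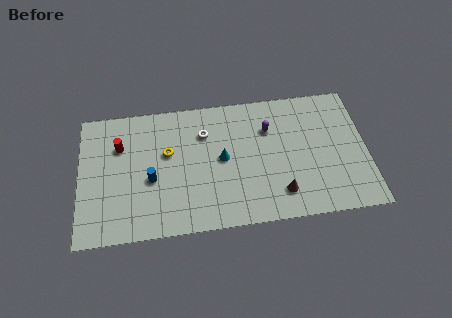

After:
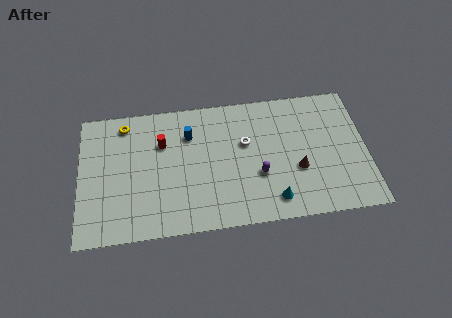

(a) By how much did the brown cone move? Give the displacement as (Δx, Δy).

(1.1, 1.5)

The brown cone started near (11.7, 1.9) and ended near (12.8, 3.4).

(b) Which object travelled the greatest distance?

the cyan cone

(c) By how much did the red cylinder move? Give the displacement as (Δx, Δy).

(2.5, -0.1)

The red cylinder started near (2.4, 6.3) and ended near (4.9, 6.2).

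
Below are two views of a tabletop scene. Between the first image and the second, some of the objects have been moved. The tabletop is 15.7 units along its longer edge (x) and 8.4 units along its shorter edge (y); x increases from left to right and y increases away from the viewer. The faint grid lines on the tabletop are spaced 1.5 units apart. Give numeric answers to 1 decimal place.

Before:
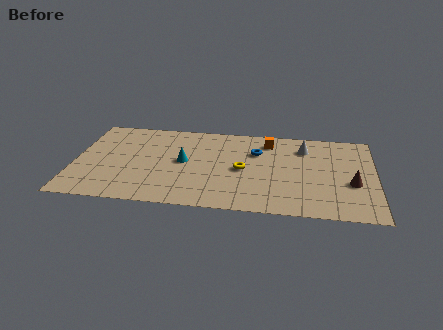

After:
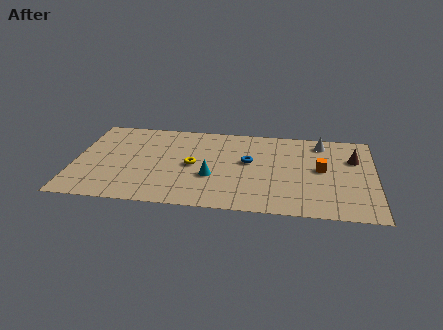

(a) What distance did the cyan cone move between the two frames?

2.0

The cyan cone moved from about (5.7, 4.4) to (7.2, 3.1), a distance of √(1.5² + 1.3²) ≈ 2.0.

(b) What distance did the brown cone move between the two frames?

2.4

The brown cone moved from about (14.5, 3.3) to (14.6, 5.7), a distance of √(0.1² + 2.4²) ≈ 2.4.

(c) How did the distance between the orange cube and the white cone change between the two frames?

+0.7

Before: roughly 1.9 units apart; after: 2.6. That's 0.7 units further apart.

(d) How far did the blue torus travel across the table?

1.1

The blue torus was near (9.5, 5.8) before and (9.1, 4.8) after, so it travelled √(0.4² + 1.0²) ≈ 1.1 units.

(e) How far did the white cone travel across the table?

1.1

The white cone was near (12.0, 6.5) before and (12.9, 7.1) after, so it travelled √(0.9² + 0.6²) ≈ 1.1 units.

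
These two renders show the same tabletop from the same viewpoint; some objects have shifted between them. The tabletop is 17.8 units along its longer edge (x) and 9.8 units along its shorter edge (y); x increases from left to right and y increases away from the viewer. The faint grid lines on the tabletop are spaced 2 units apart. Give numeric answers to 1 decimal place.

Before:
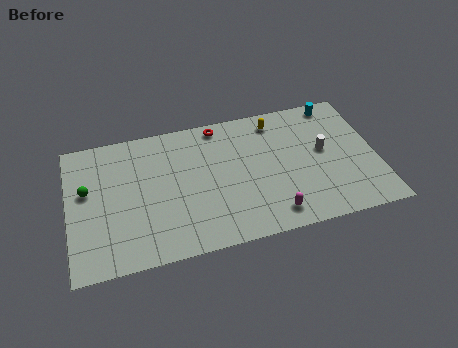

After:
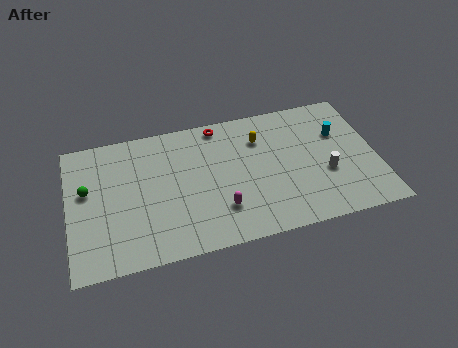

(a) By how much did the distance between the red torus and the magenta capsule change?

-1.5

Before: roughly 7.7 units apart; after: 6.2. That's 1.5 units closer together.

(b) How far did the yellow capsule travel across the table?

1.5

The yellow capsule moved from about (12.2, 8.3) to (11.2, 7.2), a distance of √(1.0² + 1.1²) ≈ 1.5.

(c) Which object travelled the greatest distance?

the magenta capsule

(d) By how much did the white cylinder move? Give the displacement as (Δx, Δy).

(0.0, -1.7)

The white cylinder started near (14.8, 5.4) and ended near (14.8, 3.7).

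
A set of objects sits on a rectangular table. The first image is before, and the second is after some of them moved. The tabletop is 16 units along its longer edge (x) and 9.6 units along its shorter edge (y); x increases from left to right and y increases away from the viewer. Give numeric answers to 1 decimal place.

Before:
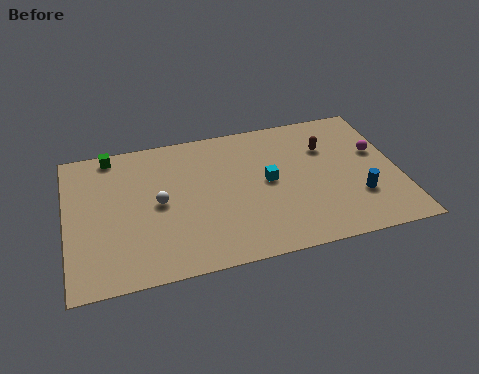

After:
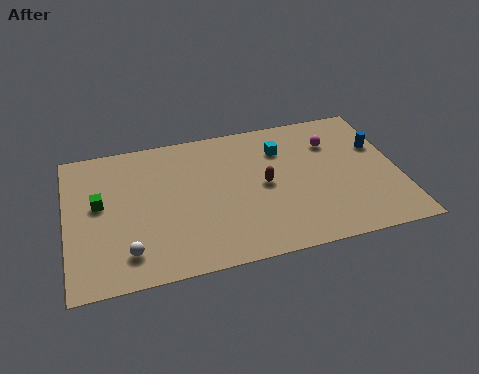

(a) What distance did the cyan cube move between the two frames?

2.2

The cyan cube was near (9.7, 5.0) before and (10.5, 7.1) after, so it travelled √(0.8² + 2.1²) ≈ 2.2 units.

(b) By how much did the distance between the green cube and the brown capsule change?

-2.7

They were about 10.6 units apart before and 7.9 after — 2.7 units closer together.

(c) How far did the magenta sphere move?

2.4

From (15.1, 5.8) to (13.0, 7.0), the magenta sphere covered √(2.1² + 1.2²) ≈ 2.4 units.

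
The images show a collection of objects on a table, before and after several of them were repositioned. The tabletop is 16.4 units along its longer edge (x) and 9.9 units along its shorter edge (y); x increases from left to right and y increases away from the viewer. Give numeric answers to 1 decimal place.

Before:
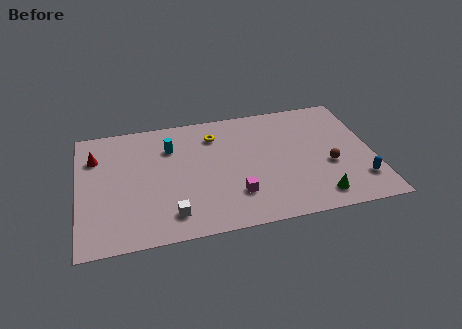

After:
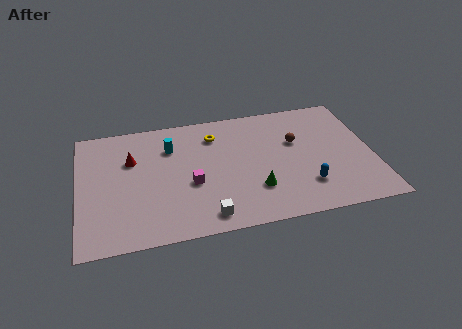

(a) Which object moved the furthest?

the green cone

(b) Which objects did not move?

the yellow torus and the cyan cylinder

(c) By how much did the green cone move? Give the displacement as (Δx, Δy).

(-3.4, 1.3)

The green cone started near (13.1, 1.5) and ended near (9.7, 2.8).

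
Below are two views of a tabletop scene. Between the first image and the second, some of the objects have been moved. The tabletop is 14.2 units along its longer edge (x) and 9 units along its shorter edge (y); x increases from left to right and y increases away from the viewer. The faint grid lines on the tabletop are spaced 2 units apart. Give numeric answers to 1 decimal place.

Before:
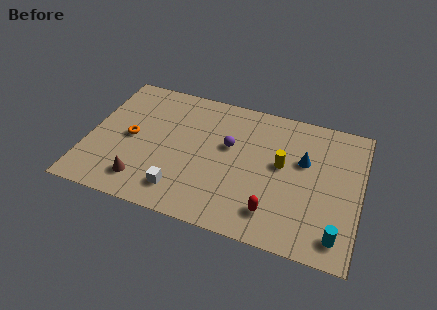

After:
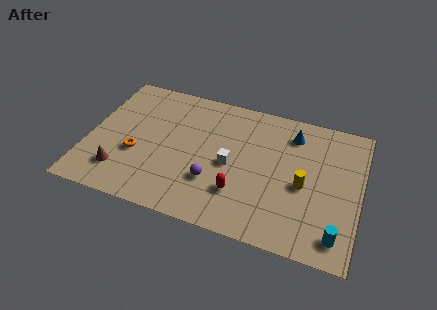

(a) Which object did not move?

the cyan cylinder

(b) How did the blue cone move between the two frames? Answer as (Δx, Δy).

(-0.7, 1.6)

The blue cone started near (11.2, 5.6) and ended near (10.5, 7.2).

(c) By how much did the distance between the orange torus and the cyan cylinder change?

-0.6

The distance was about 11.4 in the first image and 10.8 in the second, so they moved 0.6 units closer together.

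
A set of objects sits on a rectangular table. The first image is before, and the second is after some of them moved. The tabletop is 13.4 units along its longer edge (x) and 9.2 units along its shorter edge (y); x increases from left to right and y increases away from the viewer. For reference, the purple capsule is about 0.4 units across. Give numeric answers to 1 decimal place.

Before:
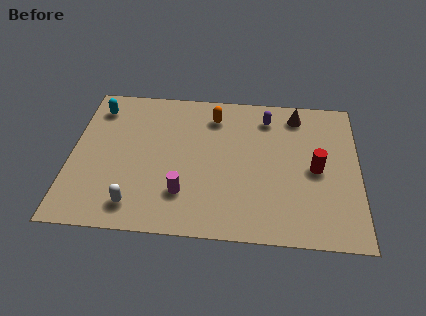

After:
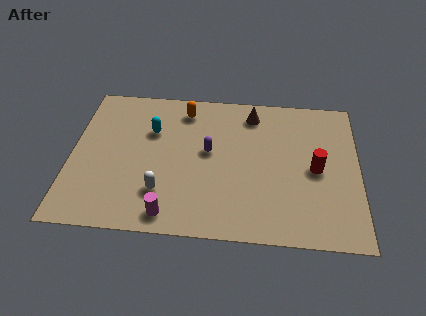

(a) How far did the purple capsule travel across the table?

3.6

The purple capsule moved from about (9.1, 7.5) to (6.4, 5.1), a distance of √(2.7² + 2.4²) ≈ 3.6.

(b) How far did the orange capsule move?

1.4

From (6.6, 7.4) to (5.2, 7.7), the orange capsule covered √(1.4² + 0.3²) ≈ 1.4 units.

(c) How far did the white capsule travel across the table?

1.5

The white capsule was near (3.1, 1.5) before and (4.3, 2.4) after, so it travelled √(1.2² + 0.9²) ≈ 1.5 units.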